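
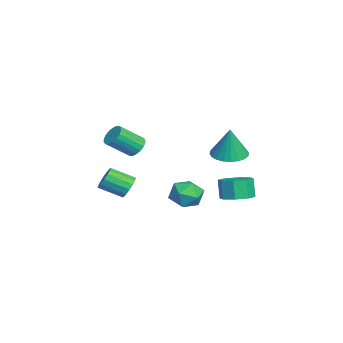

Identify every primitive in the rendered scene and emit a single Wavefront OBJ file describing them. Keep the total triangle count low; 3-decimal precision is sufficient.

v 1.72 -2.001 2.55
v 2.388 -1.761 2.558
v 2.828 -3.019 3.598
v 2.16 -3.259 3.59
v 2.255 -1.607 2.8
v 2.695 -2.865 3.84
v 2.017 -1.532 2.992
v 2.456 -2.789 4.032
v 1.719 -1.549 3.097
v 2.159 -2.807 4.137
v 1.422 -1.656 3.094
v 1.862 -2.913 4.134
v 1.183 -1.831 2.983
v 1.623 -3.089 4.023
v 1.052 -2.04 2.786
v 1.491 -3.298 3.826
v 1.052 -2.241 2.542
v 1.492 -3.499 3.582
v 1.185 -2.395 2.3
v 1.625 -3.653 3.34
v 1.424 -2.471 2.108
v 1.863 -3.728 3.148
v 1.721 -2.453 2.003
v 2.161 -3.711 3.043
v 2.018 -2.347 2.006
v 2.458 -3.604 3.046
v 2.257 -2.171 2.117
v 2.697 -3.429 3.157
v 2.389 -1.962 2.314
v 2.828 -3.22 3.354
v -3.81 3.476 -3.561
v -3.039 4.084 -3.284
v -3.419 3.972 -1.982
v -4.19 3.364 -2.259
v -3.693 4.482 -3.44
v -4.072 4.37 -2.139
v -4.414 4.29 -3.667
v -4.794 4.179 -2.366
v -4.782 3.622 -3.832
v -5.162 3.51 -2.531
v -4.581 2.868 -3.838
v -4.961 2.756 -2.536
v -3.928 2.47 -3.681
v -4.307 2.358 -2.38
v -3.206 2.661 -3.454
v -3.586 2.55 -2.153
v -2.838 3.33 -3.289
v -3.218 3.218 -1.988
v 1.13 2.917 1.876
v 2.11 2.595 1.675
v 1.53 2.943 3.784
v 2.154 3.002 1.66
v 2.043 3.396 1.678
v 1.793 3.717 1.726
v 1.442 3.916 1.796
v 1.044 3.963 1.879
v 0.658 3.851 1.961
v 0.345 3.596 2.031
v 0.151 3.238 2.076
v 0.106 2.831 2.091
v 0.217 2.437 2.073
v 0.468 2.116 2.026
v 0.819 1.917 1.955
v 1.217 1.87 1.872
v 1.602 1.983 1.79
v 1.916 2.237 1.721
v 2.331 1.023 -0.702
v 3.273 1.291 -1.056
v 3.047 0.009 0.436
v 3.989 0.277 0.082
v 3.407 0.973 0.592
v 2.965 1.6 -0.111
v 3.355 -0.3 -0.509
v 2.913 0.327 -1.212
v 3.906 0.473 -0.937
v 3.938 1.26 -0.256
v 2.382 0.04 -0.364
v 2.414 0.827 0.317
v -2.796 -2.619 -2.383
v -2.556 -2.277 -1.7
v -2.624 -3.679 -0.975
v -2.864 -4.021 -1.657
v -2.969 -2.253 -1.693
v -3.038 -3.655 -0.967
v -3.336 -2.327 -1.87
v -3.405 -3.729 -1.145
v -3.558 -2.479 -2.185
v -3.627 -3.881 -1.459
v -3.576 -2.669 -2.553
v -3.644 -4.071 -1.827
v -3.385 -2.845 -2.875
v -3.453 -4.247 -2.149
v -3.036 -2.961 -3.065
v -3.104 -4.363 -2.34
v -2.622 -2.985 -3.073
v -2.691 -4.387 -2.347
v -2.255 -2.911 -2.895
v -2.324 -4.313 -2.17
v -2.033 -2.759 -2.581
v -2.102 -4.161 -1.855
v -2.016 -2.569 -2.213
v -2.084 -3.971 -1.487
v -2.207 -2.393 -1.891
v -2.275 -3.795 -1.165
f 2 1 5
f 2 5 3
f 3 5 6
f 3 6 4
f 5 1 7
f 5 7 6
f 6 7 8
f 6 8 4
f 7 1 9
f 7 9 8
f 8 9 10
f 8 10 4
f 9 1 11
f 9 11 10
f 10 11 12
f 10 12 4
f 11 1 13
f 11 13 12
f 12 13 14
f 12 14 4
f 13 1 15
f 13 15 14
f 14 15 16
f 14 16 4
f 15 1 17
f 15 17 16
f 16 17 18
f 16 18 4
f 17 1 19
f 17 19 18
f 18 19 20
f 18 20 4
f 19 1 21
f 19 21 20
f 20 21 22
f 20 22 4
f 21 1 23
f 21 23 22
f 22 23 24
f 22 24 4
f 23 1 25
f 23 25 24
f 24 25 26
f 24 26 4
f 25 1 27
f 25 27 26
f 26 27 28
f 26 28 4
f 27 1 29
f 27 29 28
f 28 29 30
f 28 30 4
f 29 1 2
f 29 2 30
f 30 2 3
f 30 3 4
f 32 31 35
f 32 35 33
f 33 35 36
f 33 36 34
f 35 31 37
f 35 37 36
f 36 37 38
f 36 38 34
f 37 31 39
f 37 39 38
f 38 39 40
f 38 40 34
f 39 31 41
f 39 41 40
f 40 41 42
f 40 42 34
f 41 31 43
f 41 43 42
f 42 43 44
f 42 44 34
f 43 31 45
f 43 45 44
f 44 45 46
f 44 46 34
f 45 31 47
f 45 47 46
f 46 47 48
f 46 48 34
f 47 31 32
f 47 32 48
f 48 32 33
f 48 33 34
f 50 49 52
f 50 52 51
f 52 49 53
f 52 53 51
f 53 49 54
f 53 54 51
f 54 49 55
f 54 55 51
f 55 49 56
f 55 56 51
f 56 49 57
f 56 57 51
f 57 49 58
f 57 58 51
f 58 49 59
f 58 59 51
f 59 49 60
f 59 60 51
f 60 49 61
f 60 61 51
f 61 49 62
f 61 62 51
f 62 49 63
f 62 63 51
f 63 49 64
f 63 64 51
f 64 49 65
f 64 65 51
f 65 49 66
f 65 66 51
f 66 49 50
f 66 50 51
f 67 78 72
f 67 72 68
f 67 68 74
f 67 74 77
f 67 77 78
f 68 72 76
f 72 78 71
f 78 77 69
f 77 74 73
f 74 68 75
f 70 76 71
f 70 71 69
f 70 69 73
f 70 73 75
f 70 75 76
f 71 76 72
f 69 71 78
f 73 69 77
f 75 73 74
f 76 75 68
f 80 79 83
f 80 83 81
f 81 83 84
f 81 84 82
f 83 79 85
f 83 85 84
f 84 85 86
f 84 86 82
f 85 79 87
f 85 87 86
f 86 87 88
f 86 88 82
f 87 79 89
f 87 89 88
f 88 89 90
f 88 90 82
f 89 79 91
f 89 91 90
f 90 91 92
f 90 92 82
f 91 79 93
f 91 93 92
f 92 93 94
f 92 94 82
f 93 79 95
f 93 95 94
f 94 95 96
f 94 96 82
f 95 79 97
f 95 97 96
f 96 97 98
f 96 98 82
f 97 79 99
f 97 99 98
f 98 99 100
f 98 100 82
f 99 79 101
f 99 101 100
f 100 101 102
f 100 102 82
f 101 79 103
f 101 103 102
f 102 103 104
f 102 104 82
f 103 79 80
f 103 80 104
f 104 80 81
f 104 81 82



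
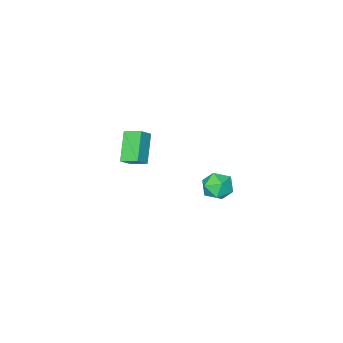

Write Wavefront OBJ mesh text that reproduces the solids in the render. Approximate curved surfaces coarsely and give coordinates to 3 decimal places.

v -3.664 -4.265 -0.414
v -2.968 -4.196 0.184
v -4.07 -3.333 -0.05
v -3.374 -3.263 0.548
v -2.646 -3.317 -1.708
v -1.95 -3.247 -1.11
v -3.052 -2.384 -1.344
v -2.356 -2.315 -0.746
v -3.081 4.174 0.529
v -2.585 3.926 1.244
v -2.995 2.814 -0.004
v -2.499 2.566 0.711
v -3.374 2.77 0.816
v -3.427 3.61 1.145
v -2.153 3.13 0.095
v -2.206 3.97 0.424
v -2.012 3.28 0.975
v -2.766 3.058 1.421
v -2.814 3.682 -0.181
v -3.568 3.46 0.265
f 2 4 1
f 5 2 1
f 1 4 3
f 3 5 1
f 2 8 4
f 6 2 5
f 6 8 2
f 4 8 3
f 7 5 3
f 3 8 7
f 7 6 5
f 8 6 7
f 9 20 14
f 9 14 10
f 9 10 16
f 9 16 19
f 9 19 20
f 10 14 18
f 14 20 13
f 20 19 11
f 19 16 15
f 16 10 17
f 12 18 13
f 12 13 11
f 12 11 15
f 12 15 17
f 12 17 18
f 13 18 14
f 11 13 20
f 15 11 19
f 17 15 16
f 18 17 10



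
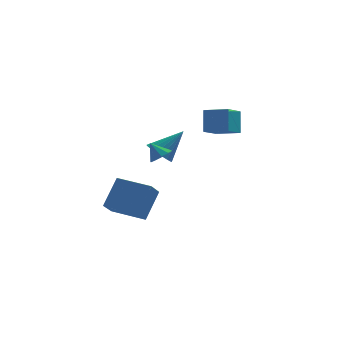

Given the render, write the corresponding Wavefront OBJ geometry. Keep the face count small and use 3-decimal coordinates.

v -0.059 -0.405 -0.182
v 0.491 -1.064 -0.513
v 1.339 0.025 1.282
v 0.609 -0.733 -0.723
v 0.595 -0.337 -0.826
v 0.451 0.045 -0.802
v 0.207 0.339 -0.654
v -0.091 0.485 -0.413
v -0.382 0.455 -0.127
v -0.609 0.254 0.149
v -0.727 -0.077 0.359
v -0.713 -0.473 0.461
v -0.569 -0.855 0.437
v -0.325 -1.149 0.29
v -0.027 -1.295 0.049
v 0.264 -1.265 -0.238
v -0.271 -3.886 1.247
v 0.301 -3.971 1.675
v -0.849 -3.514 2.093
v 0.317 -3.56 1.505
v 0.107 -3.274 1.236
v -0.246 -3.221 0.972
v -0.61 -3.423 0.812
v -0.844 -3.801 0.819
v -0.859 -4.212 0.989
v -0.65 -4.498 1.258
v -0.296 -4.551 1.522
v 0.067 -4.349 1.682
v -0.862 -0.763 -5.221
v -1.38 -1.751 -4.249
v -2.704 0.388 -5.034
v -3.222 -0.601 -4.062
v 0.002 0.361 -3.618
v -0.516 -0.628 -2.646
v -1.84 1.511 -3.431
v -2.358 0.523 -2.459
v 2.809 2.879 -0.11
v 2.903 3.679 1.273
v 3.685 4.053 -0.848
v 3.779 4.852 0.535
v 4.141 2.108 0.245
v 4.235 2.907 1.628
v 5.017 3.281 -0.493
v 5.111 4.081 0.89
f 2 1 4
f 2 4 3
f 4 1 5
f 4 5 3
f 5 1 6
f 5 6 3
f 6 1 7
f 6 7 3
f 7 1 8
f 7 8 3
f 8 1 9
f 8 9 3
f 9 1 10
f 9 10 3
f 10 1 11
f 10 11 3
f 11 1 12
f 11 12 3
f 12 1 13
f 12 13 3
f 13 1 14
f 13 14 3
f 14 1 15
f 14 15 3
f 15 1 16
f 15 16 3
f 16 1 2
f 16 2 3
f 18 17 20
f 18 20 19
f 20 17 21
f 20 21 19
f 21 17 22
f 21 22 19
f 22 17 23
f 22 23 19
f 23 17 24
f 23 24 19
f 24 17 25
f 24 25 19
f 25 17 26
f 25 26 19
f 26 17 27
f 26 27 19
f 27 17 28
f 27 28 19
f 28 17 18
f 28 18 19
f 30 32 29
f 33 30 29
f 29 32 31
f 31 33 29
f 30 36 32
f 34 30 33
f 34 36 30
f 32 36 31
f 35 33 31
f 31 36 35
f 35 34 33
f 36 34 35
f 38 40 37
f 41 38 37
f 37 40 39
f 39 41 37
f 38 44 40
f 42 38 41
f 42 44 38
f 40 44 39
f 43 41 39
f 39 44 43
f 43 42 41
f 44 42 43



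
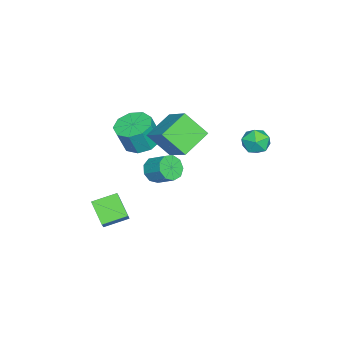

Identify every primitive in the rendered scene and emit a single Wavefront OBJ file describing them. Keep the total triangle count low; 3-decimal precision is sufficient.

v -4.013 4.139 -0.238
v -3.131 4.123 -0.19
v -4.069 2.837 0.35
v -3.187 2.821 0.398
v -3.647 3.373 0.912
v -3.613 4.177 0.548
v -3.587 2.783 -0.388
v -3.553 3.587 -0.752
v -2.868 3.285 -0.283
v -2.905 3.65 0.52
v -4.295 3.31 -0.36
v -4.332 3.675 0.443
v 2.068 -3.382 -2.175
v 2.614 -3.27 -1.52
v 1.37 -2.257 -1.784
v 1.917 -2.145 -1.13
v 2.943 -2.535 -3.05
v 3.49 -2.423 -2.396
v 2.246 -1.41 -2.66
v 2.792 -1.298 -2.005
v -4.167 -2.107 -3.859
v -3.827 -2.638 -3.32
v -3.413 -1.625 -2.582
v -3.753 -1.093 -3.121
v -3.45 -2.501 -3.721
v -3.035 -1.487 -2.983
v -3.408 -2.179 -4.187
v -2.994 -1.165 -3.449
v -3.722 -1.823 -4.499
v -3.307 -0.81 -3.761
v -4.244 -1.6 -4.512
v -3.829 -0.587 -3.774
v -4.73 -1.614 -4.219
v -4.315 -0.601 -3.481
v -4.953 -1.859 -3.758
v -4.538 -0.846 -3.02
v -4.808 -2.219 -3.344
v -4.394 -1.206 -2.606
v -4.364 -2.527 -3.171
v -3.949 -1.514 -2.433
v -0.738 -0.234 0.265
v -0.722 -1.444 1.516
v -2.198 0.501 0.995
v -2.182 -0.708 2.246
v 0.402 0.928 1.374
v 0.418 -0.281 2.625
v -1.058 1.664 2.104
v -1.042 0.454 3.355
v -3.532 -2.634 -1.122
v -2.778 -1.875 -1.148
v -2.374 -2.228 0.317
v -3.128 -2.986 0.342
v -3.408 -1.593 -0.906
v -3.004 -1.946 0.559
v -4.097 -1.798 -0.766
v -3.693 -2.15 0.699
v -4.521 -2.394 -0.792
v -4.117 -2.746 0.673
v -4.483 -3.102 -0.973
v -4.078 -3.454 0.492
v -3.999 -3.591 -1.224
v -3.595 -3.943 0.241
v -3.297 -3.632 -1.427
v -2.893 -3.985 0.038
v -2.705 -3.206 -1.488
v -2.301 -3.559 -0.023
v -2.5 -2.513 -1.378
v -2.096 -2.865 0.087
f 1 12 6
f 1 6 2
f 1 2 8
f 1 8 11
f 1 11 12
f 2 6 10
f 6 12 5
f 12 11 3
f 11 8 7
f 8 2 9
f 4 10 5
f 4 5 3
f 4 3 7
f 4 7 9
f 4 9 10
f 5 10 6
f 3 5 12
f 7 3 11
f 9 7 8
f 10 9 2
f 14 16 13
f 17 14 13
f 13 16 15
f 15 17 13
f 14 20 16
f 18 14 17
f 18 20 14
f 16 20 15
f 19 17 15
f 15 20 19
f 19 18 17
f 20 18 19
f 22 21 25
f 22 25 23
f 23 25 26
f 23 26 24
f 25 21 27
f 25 27 26
f 26 27 28
f 26 28 24
f 27 21 29
f 27 29 28
f 28 29 30
f 28 30 24
f 29 21 31
f 29 31 30
f 30 31 32
f 30 32 24
f 31 21 33
f 31 33 32
f 32 33 34
f 32 34 24
f 33 21 35
f 33 35 34
f 34 35 36
f 34 36 24
f 35 21 37
f 35 37 36
f 36 37 38
f 36 38 24
f 37 21 39
f 37 39 38
f 38 39 40
f 38 40 24
f 39 21 22
f 39 22 40
f 40 22 23
f 40 23 24
f 42 44 41
f 45 42 41
f 41 44 43
f 43 45 41
f 42 48 44
f 46 42 45
f 46 48 42
f 44 48 43
f 47 45 43
f 43 48 47
f 47 46 45
f 48 46 47
f 50 49 53
f 50 53 51
f 51 53 54
f 51 54 52
f 53 49 55
f 53 55 54
f 54 55 56
f 54 56 52
f 55 49 57
f 55 57 56
f 56 57 58
f 56 58 52
f 57 49 59
f 57 59 58
f 58 59 60
f 58 60 52
f 59 49 61
f 59 61 60
f 60 61 62
f 60 62 52
f 61 49 63
f 61 63 62
f 62 63 64
f 62 64 52
f 63 49 65
f 63 65 64
f 64 65 66
f 64 66 52
f 65 49 67
f 65 67 66
f 66 67 68
f 66 68 52
f 67 49 50
f 67 50 68
f 68 50 51
f 68 51 52



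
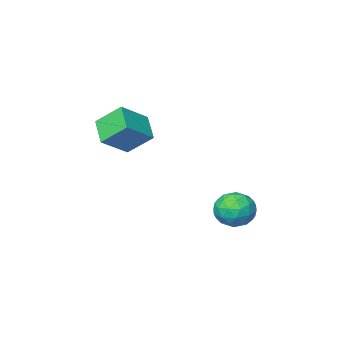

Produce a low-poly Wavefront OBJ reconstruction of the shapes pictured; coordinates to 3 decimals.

v 1.632 -3.338 1.035
v 1.262 -4.466 1.776
v 0.892 -2.46 2
v 0.522 -3.589 2.742
v 2.958 -3.191 1.918
v 2.588 -4.32 2.66
v 2.218 -2.314 2.884
v 1.848 -3.442 3.625
v -2.962 -0.799 -1.875
v -2.06 -0.417 -2.01
v -2.56 -2.063 -2.77
v -1.658 -1.681 -2.905
v -1.927 -2.011 -2.013
v -2.175 -1.23 -1.46
v -2.445 -1.25 -3.32
v -2.693 -0.469 -2.767
v -1.741 -0.696 -2.903
v -1.421 -1.166 -2.095
v -3.199 -1.314 -2.685
v -2.879 -1.784 -1.877
v -2.546 -0.497 -1.864
v -2.074 -1.983 -2.916
v -2.232 -2.177 -2.391
v -1.702 -1.952 -2.471
v -2.614 -0.975 -1.541
v -2.084 -0.751 -1.62
v -2.005 -1.687 -1.621
v -2.536 -1.729 -3.16
v -2.006 -1.505 -3.239
v -2.918 -0.528 -2.309
v -2.388 -0.303 -2.389
v -2.615 -0.793 -3.159
v -1.829 -0.436 -2.468
v -1.593 -1.179 -2.994
v -2.055 -0.926 -3.238
v -2.201 -0.467 -2.913
v -1.64 -0.713 -1.993
v -1.404 -1.455 -2.519
v -1.562 -1.65 -1.995
v -1.708 -1.191 -1.67
v -1.453 -0.877 -2.518
v -3.216 -1.025 -2.261
v -2.98 -1.767 -2.787
v -2.912 -1.289 -3.11
v -3.058 -0.83 -2.785
v -3.027 -1.301 -1.786
v -2.791 -2.044 -2.312
v -2.419 -2.013 -1.867
v -2.565 -1.554 -1.542
v -3.167 -1.603 -2.262
f 2 4 1
f 5 2 1
f 1 4 3
f 3 5 1
f 2 8 4
f 6 2 5
f 6 8 2
f 4 8 3
f 7 5 3
f 3 8 7
f 7 6 5
f 8 6 7
f 9 46 25
f 46 20 49
f 25 49 14
f 46 49 25
f 9 25 21
f 25 14 26
f 21 26 10
f 25 26 21
f 9 21 30
f 21 10 31
f 30 31 16
f 21 31 30
f 9 30 42
f 30 16 45
f 42 45 19
f 30 45 42
f 9 42 46
f 42 19 50
f 46 50 20
f 42 50 46
f 10 26 37
f 26 14 40
f 37 40 18
f 26 40 37
f 14 49 27
f 49 20 48
f 27 48 13
f 49 48 27
f 20 50 47
f 50 19 43
f 47 43 11
f 50 43 47
f 19 45 44
f 45 16 32
f 44 32 15
f 45 32 44
f 16 31 36
f 31 10 33
f 36 33 17
f 31 33 36
f 12 38 24
f 38 18 39
f 24 39 13
f 38 39 24
f 12 24 22
f 24 13 23
f 22 23 11
f 24 23 22
f 12 22 29
f 22 11 28
f 29 28 15
f 22 28 29
f 12 29 34
f 29 15 35
f 34 35 17
f 29 35 34
f 12 34 38
f 34 17 41
f 38 41 18
f 34 41 38
f 13 39 27
f 39 18 40
f 27 40 14
f 39 40 27
f 11 23 47
f 23 13 48
f 47 48 20
f 23 48 47
f 15 28 44
f 28 11 43
f 44 43 19
f 28 43 44
f 17 35 36
f 35 15 32
f 36 32 16
f 35 32 36
f 18 41 37
f 41 17 33
f 37 33 10
f 41 33 37



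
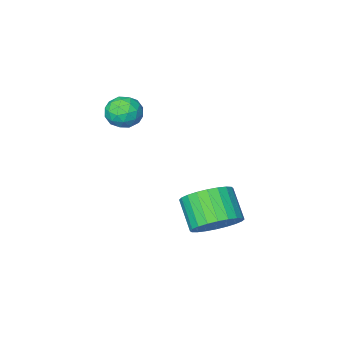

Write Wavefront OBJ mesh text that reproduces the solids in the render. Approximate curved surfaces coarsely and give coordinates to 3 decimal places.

v 0.08 3.574 -2.381
v 0.529 2.845 -3.072
v 0.328 1.697 -1.99
v -0.12 2.426 -1.299
v 0.875 2.983 -2.86
v 0.674 1.835 -1.778
v 1.101 3.212 -2.575
v 0.9 2.064 -1.494
v 1.171 3.496 -2.261
v 0.97 2.348 -1.18
v 1.075 3.791 -1.965
v 0.874 2.644 -0.884
v 0.828 4.054 -1.732
v 0.627 2.906 -0.651
v 0.467 4.243 -1.598
v 0.266 3.096 -0.517
v 0.047 4.331 -1.584
v -0.154 3.183 -0.502
v -0.368 4.303 -1.69
v -0.569 3.155 -0.608
v -0.714 4.165 -1.902
v -0.915 3.017 -0.82
v -0.94 3.936 -2.186
v -1.141 2.788 -1.105
v -1.01 3.652 -2.5
v -1.211 2.504 -1.419
v -0.914 3.356 -2.796
v -1.115 2.209 -1.715
v -0.667 3.094 -3.029
v -0.868 1.946 -1.948
v -0.306 2.904 -3.163
v -0.507 1.757 -2.082
v 0.114 2.817 -3.178
v -0.087 1.669 -2.096
v 2.062 0.309 2.2
v 2.548 0.123 2.848
v 1.392 -0.843 2.372
v 1.878 -1.029 3.02
v 1.333 -0.405 3.075
v 1.747 0.308 2.968
v 2.193 -1.028 2.252
v 2.607 -0.315 2.145
v 2.629 -0.703 2.88
v 2.097 -0.317 3.389
v 1.843 -0.403 1.831
v 1.311 -0.017 2.34
v 2.364 0.317 2.509
v 1.576 -1.037 2.711
v 1.256 -0.67 2.743
v 1.541 -0.779 3.124
v 1.893 0.426 2.58
v 2.178 0.317 2.961
v 1.464 0.006 3.094
v 1.762 -1.037 2.259
v 2.047 -1.146 2.64
v 2.399 0.059 2.096
v 2.684 -0.05 2.477
v 2.476 -0.726 2.126
v 2.697 -0.277 2.909
v 2.303 -0.955 3.01
v 2.488 -0.954 2.558
v 2.732 -0.535 2.496
v 2.384 -0.051 3.208
v 1.99 -0.728 3.309
v 1.67 -0.361 3.341
v 1.913 0.057 3.278
v 2.432 -0.536 3.226
v 1.95 0.008 1.911
v 1.556 -0.669 2.012
v 2.027 -0.777 1.942
v 2.27 -0.359 1.879
v 1.637 0.235 2.21
v 1.243 -0.443 2.311
v 1.208 -0.185 2.724
v 1.452 0.234 2.662
v 1.508 -0.184 1.994
f 2 1 5
f 2 5 3
f 3 5 6
f 3 6 4
f 5 1 7
f 5 7 6
f 6 7 8
f 6 8 4
f 7 1 9
f 7 9 8
f 8 9 10
f 8 10 4
f 9 1 11
f 9 11 10
f 10 11 12
f 10 12 4
f 11 1 13
f 11 13 12
f 12 13 14
f 12 14 4
f 13 1 15
f 13 15 14
f 14 15 16
f 14 16 4
f 15 1 17
f 15 17 16
f 16 17 18
f 16 18 4
f 17 1 19
f 17 19 18
f 18 19 20
f 18 20 4
f 19 1 21
f 19 21 20
f 20 21 22
f 20 22 4
f 21 1 23
f 21 23 22
f 22 23 24
f 22 24 4
f 23 1 25
f 23 25 24
f 24 25 26
f 24 26 4
f 25 1 27
f 25 27 26
f 26 27 28
f 26 28 4
f 27 1 29
f 27 29 28
f 28 29 30
f 28 30 4
f 29 1 31
f 29 31 30
f 30 31 32
f 30 32 4
f 31 1 33
f 31 33 32
f 32 33 34
f 32 34 4
f 33 1 2
f 33 2 34
f 34 2 3
f 34 3 4
f 35 72 51
f 72 46 75
f 51 75 40
f 72 75 51
f 35 51 47
f 51 40 52
f 47 52 36
f 51 52 47
f 35 47 56
f 47 36 57
f 56 57 42
f 47 57 56
f 35 56 68
f 56 42 71
f 68 71 45
f 56 71 68
f 35 68 72
f 68 45 76
f 72 76 46
f 68 76 72
f 36 52 63
f 52 40 66
f 63 66 44
f 52 66 63
f 40 75 53
f 75 46 74
f 53 74 39
f 75 74 53
f 46 76 73
f 76 45 69
f 73 69 37
f 76 69 73
f 45 71 70
f 71 42 58
f 70 58 41
f 71 58 70
f 42 57 62
f 57 36 59
f 62 59 43
f 57 59 62
f 38 64 50
f 64 44 65
f 50 65 39
f 64 65 50
f 38 50 48
f 50 39 49
f 48 49 37
f 50 49 48
f 38 48 55
f 48 37 54
f 55 54 41
f 48 54 55
f 38 55 60
f 55 41 61
f 60 61 43
f 55 61 60
f 38 60 64
f 60 43 67
f 64 67 44
f 60 67 64
f 39 65 53
f 65 44 66
f 53 66 40
f 65 66 53
f 37 49 73
f 49 39 74
f 73 74 46
f 49 74 73
f 41 54 70
f 54 37 69
f 70 69 45
f 54 69 70
f 43 61 62
f 61 41 58
f 62 58 42
f 61 58 62
f 44 67 63
f 67 43 59
f 63 59 36
f 67 59 63



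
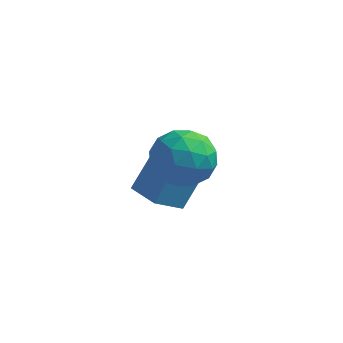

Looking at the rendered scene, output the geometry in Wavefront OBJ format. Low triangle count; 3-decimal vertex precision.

v -3.037 0.379 3.142
v -2.426 1.136 3.825
v -1.834 -1.036 3.635
v -1.223 -0.279 4.318
v -2.322 -0.606 4.63
v -3.066 0.269 4.325
v -1.194 -0.169 3.135
v -1.938 0.706 2.83
v -1.288 0.798 3.821
v -1.985 0.527 4.744
v -2.275 -0.427 2.716
v -2.972 -0.698 3.639
v -2.837 0.882 3.44
v -1.423 -0.782 4.02
v -2.069 -0.974 4.203
v -1.71 -0.529 4.604
v -3.213 0.372 3.734
v -2.854 0.817 4.135
v -2.793 -0.207 4.608
v -1.406 -0.717 3.325
v -1.047 -0.272 3.726
v -2.55 0.629 2.856
v -2.191 1.074 3.257
v -1.467 0.307 2.852
v -1.809 1.128 3.839
v -1.102 0.296 4.129
v -1.085 0.361 3.434
v -1.522 0.875 3.254
v -2.219 0.969 4.382
v -1.511 0.137 4.672
v -2.157 -0.055 4.855
v -2.594 0.459 4.675
v -1.549 0.77 4.379
v -2.749 -0.037 2.788
v -2.041 -0.869 3.078
v -1.666 -0.359 2.785
v -2.103 0.155 2.605
v -3.158 -0.196 3.331
v -2.451 -1.028 3.621
v -2.738 -0.775 4.206
v -3.175 -0.261 4.026
v -2.711 -0.67 3.081
v -3.45 1.017 0.265
v -2.871 2.072 1.862
v -4.542 1.769 0.164
v -3.963 2.824 1.761
v -2.737 1.936 -0.601
v -2.158 2.991 0.996
v -3.829 2.688 -0.702
v -3.25 3.743 0.895
f 1 38 17
f 38 12 41
f 17 41 6
f 38 41 17
f 1 17 13
f 17 6 18
f 13 18 2
f 17 18 13
f 1 13 22
f 13 2 23
f 22 23 8
f 13 23 22
f 1 22 34
f 22 8 37
f 34 37 11
f 22 37 34
f 1 34 38
f 34 11 42
f 38 42 12
f 34 42 38
f 2 18 29
f 18 6 32
f 29 32 10
f 18 32 29
f 6 41 19
f 41 12 40
f 19 40 5
f 41 40 19
f 12 42 39
f 42 11 35
f 39 35 3
f 42 35 39
f 11 37 36
f 37 8 24
f 36 24 7
f 37 24 36
f 8 23 28
f 23 2 25
f 28 25 9
f 23 25 28
f 4 30 16
f 30 10 31
f 16 31 5
f 30 31 16
f 4 16 14
f 16 5 15
f 14 15 3
f 16 15 14
f 4 14 21
f 14 3 20
f 21 20 7
f 14 20 21
f 4 21 26
f 21 7 27
f 26 27 9
f 21 27 26
f 4 26 30
f 26 9 33
f 30 33 10
f 26 33 30
f 5 31 19
f 31 10 32
f 19 32 6
f 31 32 19
f 3 15 39
f 15 5 40
f 39 40 12
f 15 40 39
f 7 20 36
f 20 3 35
f 36 35 11
f 20 35 36
f 9 27 28
f 27 7 24
f 28 24 8
f 27 24 28
f 10 33 29
f 33 9 25
f 29 25 2
f 33 25 29
f 44 46 43
f 47 44 43
f 43 46 45
f 45 47 43
f 44 50 46
f 48 44 47
f 48 50 44
f 46 50 45
f 49 47 45
f 45 50 49
f 49 48 47
f 50 48 49



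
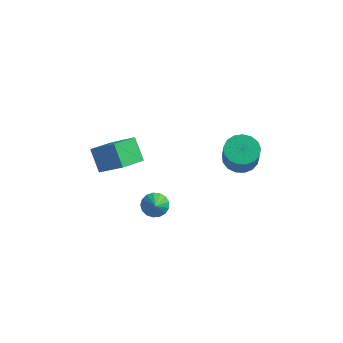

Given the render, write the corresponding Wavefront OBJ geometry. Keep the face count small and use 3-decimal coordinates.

v -1.123 -0.144 -1.705
v -0.465 0.313 -1.586
v -0.737 -0.896 -0.955
v -0.718 0.445 -1.323
v -1.064 0.441 -1.148
v -1.424 0.304 -1.101
v -1.714 0.064 -1.192
v -1.869 -0.224 -1.401
v -1.854 -0.493 -1.679
v -1.67 -0.683 -1.963
v -1.362 -0.749 -2.188
v -0.998 -0.676 -2.303
v -0.664 -0.482 -2.28
v -0.434 -0.21 -2.126
v -0.362 0.076 -1.875
v 2.776 2.764 1.602
v 3.679 3.259 1.613
v 4.048 2.55 3.17
v 3.144 2.056 3.158
v 3.369 3.575 1.83
v 3.738 2.866 3.387
v 2.923 3.705 1.995
v 3.292 2.996 3.552
v 2.443 3.62 2.07
v 2.812 2.911 3.627
v 2.04 3.338 2.037
v 2.408 2.629 3.594
v 1.805 2.926 1.905
v 2.173 2.217 3.462
v 1.792 2.476 1.703
v 2.161 1.767 3.26
v 2.005 2.092 1.478
v 2.374 1.384 3.035
v 2.394 1.863 1.281
v 2.763 1.154 2.838
v 2.871 1.84 1.158
v 3.24 1.131 2.715
v 3.326 2.029 1.136
v 3.695 1.32 2.693
v 3.655 2.386 1.221
v 4.023 1.677 2.778
v 3.782 2.83 1.393
v 4.151 2.121 2.95
v -4.338 -0.555 0.4
v -5.195 0.145 1.555
v -3.759 0.899 -0.053
v -4.616 1.6 1.103
v -2.744 -0.78 1.717
v -3.601 -0.079 2.873
v -2.165 0.675 1.265
v -3.022 1.375 2.42
f 2 1 4
f 2 4 3
f 4 1 5
f 4 5 3
f 5 1 6
f 5 6 3
f 6 1 7
f 6 7 3
f 7 1 8
f 7 8 3
f 8 1 9
f 8 9 3
f 9 1 10
f 9 10 3
f 10 1 11
f 10 11 3
f 11 1 12
f 11 12 3
f 12 1 13
f 12 13 3
f 13 1 14
f 13 14 3
f 14 1 15
f 14 15 3
f 15 1 2
f 15 2 3
f 17 16 20
f 17 20 18
f 18 20 21
f 18 21 19
f 20 16 22
f 20 22 21
f 21 22 23
f 21 23 19
f 22 16 24
f 22 24 23
f 23 24 25
f 23 25 19
f 24 16 26
f 24 26 25
f 25 26 27
f 25 27 19
f 26 16 28
f 26 28 27
f 27 28 29
f 27 29 19
f 28 16 30
f 28 30 29
f 29 30 31
f 29 31 19
f 30 16 32
f 30 32 31
f 31 32 33
f 31 33 19
f 32 16 34
f 32 34 33
f 33 34 35
f 33 35 19
f 34 16 36
f 34 36 35
f 35 36 37
f 35 37 19
f 36 16 38
f 36 38 37
f 37 38 39
f 37 39 19
f 38 16 40
f 38 40 39
f 39 40 41
f 39 41 19
f 40 16 42
f 40 42 41
f 41 42 43
f 41 43 19
f 42 16 17
f 42 17 43
f 43 17 18
f 43 18 19
f 45 47 44
f 48 45 44
f 44 47 46
f 46 48 44
f 45 51 47
f 49 45 48
f 49 51 45
f 47 51 46
f 50 48 46
f 46 51 50
f 50 49 48
f 51 49 50



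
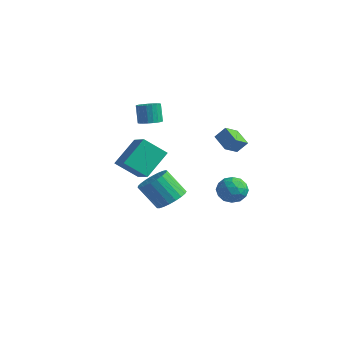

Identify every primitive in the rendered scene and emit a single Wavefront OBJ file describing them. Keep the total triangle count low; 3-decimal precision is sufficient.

v 0.014 4.111 -2.565
v 0.543 4.293 -1.725
v 1.337 3.447 -3.255
v 1.866 3.629 -2.415
v 1.134 2.933 -2.41
v 0.317 3.344 -1.984
v 1.563 4.396 -2.996
v 0.746 4.807 -2.57
v 1.501 4.469 -1.992
v 1.236 3.565 -1.629
v 0.644 4.175 -3.351
v 0.379 3.271 -2.988
v 0.162 4.26 -2.084
v 1.718 3.48 -2.896
v 1.287 3.071 -2.893
v 1.599 3.178 -2.399
v 0.029 3.703 -2.236
v 0.341 3.809 -1.743
v 0.688 3.01 -2.146
v 1.539 3.931 -3.237
v 1.851 4.037 -2.744
v 0.281 4.562 -2.581
v 0.593 4.669 -2.087
v 1.192 4.73 -2.834
v 1.037 4.47 -1.747
v 1.814 4.08 -2.153
v 1.636 4.531 -2.495
v 1.155 4.773 -2.244
v 0.881 3.939 -1.534
v 1.658 3.549 -1.94
v 1.228 3.14 -1.937
v 0.748 3.381 -1.686
v 1.444 4.043 -1.691
v 0.222 4.191 -3.04
v 0.999 3.801 -3.446
v 1.132 4.359 -3.294
v 0.652 4.6 -3.043
v 0.066 3.66 -2.827
v 0.843 3.27 -3.233
v 0.725 2.967 -2.736
v 0.244 3.209 -2.485
v 0.436 3.697 -3.289
v -1.449 -2.414 0.942
v -1.499 -0.828 2.318
v -2.927 -1.826 0.211
v -2.977 -0.241 1.588
v -0.523 -1.439 -0.148
v -0.573 0.146 1.229
v -2.001 -0.852 -0.878
v -2.051 0.734 0.498
v 3.371 1.788 2.145
v 3.413 0.792 2.699
v 2.288 2.036 2.673
v 2.33 1.04 3.226
v 3.81 2.2 2.854
v 3.852 1.204 3.407
v 2.727 2.448 3.381
v 2.769 1.452 3.935
v -2.703 0.756 2.809
v -2.084 0.447 3.042
v -2.458 0.635 4.284
v -3.077 0.944 4.051
v -2.005 0.739 3.022
v -2.379 0.927 4.263
v -2.047 1.035 2.965
v -2.42 1.223 4.206
v -2.202 1.282 2.881
v -2.575 1.47 4.122
v -2.443 1.438 2.784
v -2.817 1.626 4.026
v -2.73 1.476 2.692
v -3.104 1.664 3.934
v -3.012 1.39 2.62
v -3.386 1.578 3.862
v -3.241 1.194 2.581
v -3.614 1.382 3.823
v -3.376 0.922 2.581
v -3.75 1.11 3.823
v -3.396 0.622 2.621
v -3.769 0.81 3.863
v -3.295 0.345 2.693
v -3.669 0.533 3.935
v -3.092 0.139 2.786
v -3.466 0.327 4.027
v -2.822 0.039 2.882
v -3.196 0.227 4.123
v -2.531 0.064 2.966
v -2.905 0.252 4.207
v -2.27 0.208 3.023
v -2.644 0.396 4.264
v 3.421 -3.241 0.129
v 4.225 -3.679 0.507
v 3.262 -4.217 1.929
v 2.459 -3.779 1.551
v 4.25 -3.3 0.667
v 3.287 -3.838 2.09
v 4.132 -2.912 0.734
v 3.169 -3.45 2.157
v 3.891 -2.58 0.697
v 2.928 -3.118 2.119
v 3.569 -2.363 0.561
v 2.606 -2.901 1.983
v 3.222 -2.297 0.35
v 2.259 -2.835 1.773
v 2.908 -2.395 0.102
v 1.946 -2.933 1.524
v 2.684 -2.639 -0.143
v 1.721 -3.177 1.28
v 2.587 -2.987 -0.34
v 1.624 -3.525 1.083
v 2.635 -3.379 -0.456
v 1.672 -3.917 0.966
v 2.818 -3.747 -0.471
v 1.855 -4.285 0.951
v 3.106 -4.028 -0.382
v 2.143 -4.566 1.04
v 3.448 -4.173 -0.205
v 2.485 -4.71 1.217
v 3.786 -4.156 0.029
v 2.823 -4.694 1.452
v 4.061 -3.982 0.281
v 3.098 -4.519 1.704
f 1 38 17
f 38 12 41
f 17 41 6
f 38 41 17
f 1 17 13
f 17 6 18
f 13 18 2
f 17 18 13
f 1 13 22
f 13 2 23
f 22 23 8
f 13 23 22
f 1 22 34
f 22 8 37
f 34 37 11
f 22 37 34
f 1 34 38
f 34 11 42
f 38 42 12
f 34 42 38
f 2 18 29
f 18 6 32
f 29 32 10
f 18 32 29
f 6 41 19
f 41 12 40
f 19 40 5
f 41 40 19
f 12 42 39
f 42 11 35
f 39 35 3
f 42 35 39
f 11 37 36
f 37 8 24
f 36 24 7
f 37 24 36
f 8 23 28
f 23 2 25
f 28 25 9
f 23 25 28
f 4 30 16
f 30 10 31
f 16 31 5
f 30 31 16
f 4 16 14
f 16 5 15
f 14 15 3
f 16 15 14
f 4 14 21
f 14 3 20
f 21 20 7
f 14 20 21
f 4 21 26
f 21 7 27
f 26 27 9
f 21 27 26
f 4 26 30
f 26 9 33
f 30 33 10
f 26 33 30
f 5 31 19
f 31 10 32
f 19 32 6
f 31 32 19
f 3 15 39
f 15 5 40
f 39 40 12
f 15 40 39
f 7 20 36
f 20 3 35
f 36 35 11
f 20 35 36
f 9 27 28
f 27 7 24
f 28 24 8
f 27 24 28
f 10 33 29
f 33 9 25
f 29 25 2
f 33 25 29
f 44 46 43
f 47 44 43
f 43 46 45
f 45 47 43
f 44 50 46
f 48 44 47
f 48 50 44
f 46 50 45
f 49 47 45
f 45 50 49
f 49 48 47
f 50 48 49
f 52 54 51
f 55 52 51
f 51 54 53
f 53 55 51
f 52 58 54
f 56 52 55
f 56 58 52
f 54 58 53
f 57 55 53
f 53 58 57
f 57 56 55
f 58 56 57
f 60 59 63
f 60 63 61
f 61 63 64
f 61 64 62
f 63 59 65
f 63 65 64
f 64 65 66
f 64 66 62
f 65 59 67
f 65 67 66
f 66 67 68
f 66 68 62
f 67 59 69
f 67 69 68
f 68 69 70
f 68 70 62
f 69 59 71
f 69 71 70
f 70 71 72
f 70 72 62
f 71 59 73
f 71 73 72
f 72 73 74
f 72 74 62
f 73 59 75
f 73 75 74
f 74 75 76
f 74 76 62
f 75 59 77
f 75 77 76
f 76 77 78
f 76 78 62
f 77 59 79
f 77 79 78
f 78 79 80
f 78 80 62
f 79 59 81
f 79 81 80
f 80 81 82
f 80 82 62
f 81 59 83
f 81 83 82
f 82 83 84
f 82 84 62
f 83 59 85
f 83 85 84
f 84 85 86
f 84 86 62
f 85 59 87
f 85 87 86
f 86 87 88
f 86 88 62
f 87 59 89
f 87 89 88
f 88 89 90
f 88 90 62
f 89 59 60
f 89 60 90
f 90 60 61
f 90 61 62
f 92 91 95
f 92 95 93
f 93 95 96
f 93 96 94
f 95 91 97
f 95 97 96
f 96 97 98
f 96 98 94
f 97 91 99
f 97 99 98
f 98 99 100
f 98 100 94
f 99 91 101
f 99 101 100
f 100 101 102
f 100 102 94
f 101 91 103
f 101 103 102
f 102 103 104
f 102 104 94
f 103 91 105
f 103 105 104
f 104 105 106
f 104 106 94
f 105 91 107
f 105 107 106
f 106 107 108
f 106 108 94
f 107 91 109
f 107 109 108
f 108 109 110
f 108 110 94
f 109 91 111
f 109 111 110
f 110 111 112
f 110 112 94
f 111 91 113
f 111 113 112
f 112 113 114
f 112 114 94
f 113 91 115
f 113 115 114
f 114 115 116
f 114 116 94
f 115 91 117
f 115 117 116
f 116 117 118
f 116 118 94
f 117 91 119
f 117 119 118
f 118 119 120
f 118 120 94
f 119 91 121
f 119 121 120
f 120 121 122
f 120 122 94
f 121 91 92
f 121 92 122
f 122 92 93
f 122 93 94



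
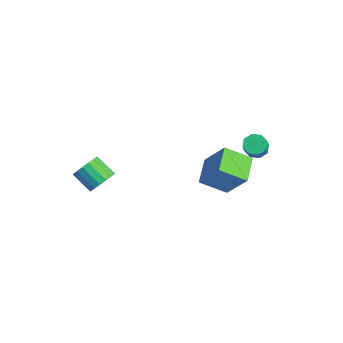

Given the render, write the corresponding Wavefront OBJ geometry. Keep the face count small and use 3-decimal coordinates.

v 3.067 3.335 -0.322
v 3.578 3.672 -0.475
v 4.063 3.301 0.33
v 3.553 2.965 0.482
v 3.278 3.912 -0.184
v 3.763 3.542 0.621
v 2.855 3.815 0.026
v 3.34 3.445 0.831
v 2.557 3.437 0.032
v 3.042 3.066 0.837
v 2.557 2.999 -0.17
v 3.042 2.628 0.635
v 2.857 2.758 -0.461
v 3.342 2.388 0.344
v 3.28 2.855 -0.671
v 3.765 2.485 0.134
v 3.578 3.234 -0.677
v 4.063 2.863 0.128
v 3.535 -0.127 -1.186
v 2.435 0.79 -0.709
v 4.187 1.071 -1.985
v 3.086 1.988 -1.508
v 4.634 0.352 0.428
v 3.533 1.269 0.905
v 5.285 1.55 -0.371
v 4.185 2.467 0.106
v -1.005 -3.122 -3.59
v -0.471 -3.523 -3.132
v -1.48 -3.998 -2.371
v -2.015 -3.598 -2.83
v -0.503 -3.178 -2.958
v -1.512 -3.653 -2.197
v -0.649 -2.82 -2.929
v -1.658 -3.295 -2.168
v -0.877 -2.532 -3.051
v -1.886 -3.007 -2.291
v -1.135 -2.378 -3.297
v -2.144 -2.854 -2.537
v -1.363 -2.396 -3.611
v -2.372 -2.871 -2.85
v -1.509 -2.58 -3.919
v -2.518 -3.055 -3.158
v -1.54 -2.888 -4.152
v -2.549 -3.363 -3.392
v -1.448 -3.25 -4.257
v -2.457 -3.725 -3.496
v -1.255 -3.583 -4.209
v -2.264 -4.058 -3.448
v -1.005 -3.81 -4.019
v -2.014 -4.285 -3.258
v -0.755 -3.88 -3.731
v -1.764 -4.355 -2.97
v -0.562 -3.776 -3.411
v -1.571 -4.251 -2.65
f 2 1 5
f 2 5 3
f 3 5 6
f 3 6 4
f 5 1 7
f 5 7 6
f 6 7 8
f 6 8 4
f 7 1 9
f 7 9 8
f 8 9 10
f 8 10 4
f 9 1 11
f 9 11 10
f 10 11 12
f 10 12 4
f 11 1 13
f 11 13 12
f 12 13 14
f 12 14 4
f 13 1 15
f 13 15 14
f 14 15 16
f 14 16 4
f 15 1 17
f 15 17 16
f 16 17 18
f 16 18 4
f 17 1 2
f 17 2 18
f 18 2 3
f 18 3 4
f 20 22 19
f 23 20 19
f 19 22 21
f 21 23 19
f 20 26 22
f 24 20 23
f 24 26 20
f 22 26 21
f 25 23 21
f 21 26 25
f 25 24 23
f 26 24 25
f 28 27 31
f 28 31 29
f 29 31 32
f 29 32 30
f 31 27 33
f 31 33 32
f 32 33 34
f 32 34 30
f 33 27 35
f 33 35 34
f 34 35 36
f 34 36 30
f 35 27 37
f 35 37 36
f 36 37 38
f 36 38 30
f 37 27 39
f 37 39 38
f 38 39 40
f 38 40 30
f 39 27 41
f 39 41 40
f 40 41 42
f 40 42 30
f 41 27 43
f 41 43 42
f 42 43 44
f 42 44 30
f 43 27 45
f 43 45 44
f 44 45 46
f 44 46 30
f 45 27 47
f 45 47 46
f 46 47 48
f 46 48 30
f 47 27 49
f 47 49 48
f 48 49 50
f 48 50 30
f 49 27 51
f 49 51 50
f 50 51 52
f 50 52 30
f 51 27 53
f 51 53 52
f 52 53 54
f 52 54 30
f 53 27 28
f 53 28 54
f 54 28 29
f 54 29 30



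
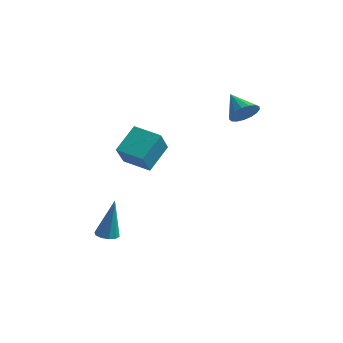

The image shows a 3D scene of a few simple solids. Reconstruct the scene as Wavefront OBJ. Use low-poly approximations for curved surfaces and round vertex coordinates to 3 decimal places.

v 3.577 2.653 2.697
v 3.98 2.444 3.331
v 2.463 3.007 3.523
v 4.063 2.806 3.288
v 4.034 3.132 3.109
v 3.9 3.349 2.836
v 3.693 3.406 2.531
v 3.458 3.291 2.264
v 3.251 3.029 2.097
v 3.118 2.682 2.067
v 3.091 2.328 2.181
v 3.174 2.048 2.414
v 3.35 1.907 2.712
v 3.578 1.937 3.006
v 3.805 2.131 3.23
v 0.338 -3.077 -3.904
v 0.812 -2.776 -4.001
v 0.622 -2.843 -1.776
v 0.541 -2.551 -3.989
v 0.192 -2.528 -3.945
v -0.101 -2.714 -3.886
v -0.226 -3.039 -3.833
v -0.136 -3.379 -3.808
v 0.136 -3.603 -3.819
v 0.484 -3.627 -3.863
v 0.777 -3.44 -3.923
v 0.902 -3.115 -3.975
v -0.323 -1.186 -0.13
v 0.132 -2.196 1.038
v -0.324 0.054 0.943
v 0.131 -0.956 2.111
v 1.029 -0.924 -0.431
v 1.484 -1.934 0.737
v 1.028 0.316 0.642
v 1.483 -0.694 1.81
f 2 1 4
f 2 4 3
f 4 1 5
f 4 5 3
f 5 1 6
f 5 6 3
f 6 1 7
f 6 7 3
f 7 1 8
f 7 8 3
f 8 1 9
f 8 9 3
f 9 1 10
f 9 10 3
f 10 1 11
f 10 11 3
f 11 1 12
f 11 12 3
f 12 1 13
f 12 13 3
f 13 1 14
f 13 14 3
f 14 1 15
f 14 15 3
f 15 1 2
f 15 2 3
f 17 16 19
f 17 19 18
f 19 16 20
f 19 20 18
f 20 16 21
f 20 21 18
f 21 16 22
f 21 22 18
f 22 16 23
f 22 23 18
f 23 16 24
f 23 24 18
f 24 16 25
f 24 25 18
f 25 16 26
f 25 26 18
f 26 16 27
f 26 27 18
f 27 16 17
f 27 17 18
f 29 31 28
f 32 29 28
f 28 31 30
f 30 32 28
f 29 35 31
f 33 29 32
f 33 35 29
f 31 35 30
f 34 32 30
f 30 35 34
f 34 33 32
f 35 33 34



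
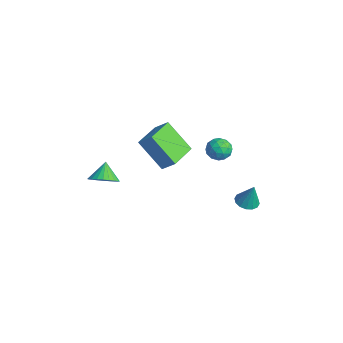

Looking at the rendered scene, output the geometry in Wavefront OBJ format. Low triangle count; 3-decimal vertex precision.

v 0.891 2.399 0.494
v 1.525 2.416 0.24
v 1.195 1.604 1.2
v 1.829 1.621 0.946
v 1.593 2.148 1.311
v 1.405 2.64 0.875
v 1.315 1.38 0.565
v 1.127 1.872 0.129
v 1.787 1.787 0.284
v 1.959 2.261 0.745
v 0.761 1.759 0.695
v 0.933 2.233 1.156
v 1.181 2.477 0.305
v 1.539 1.543 1.135
v 1.4 1.853 1.349
v 1.773 1.863 1.2
v 1.111 2.609 0.678
v 1.483 2.619 0.529
v 1.523 2.461 1.158
v 1.237 1.401 0.911
v 1.609 1.411 0.762
v 0.947 2.157 0.24
v 1.32 2.167 0.091
v 1.197 1.559 0.282
v 1.708 2.117 0.182
v 1.887 1.65 0.596
v 1.585 1.509 0.373
v 1.474 1.797 0.116
v 1.809 2.396 0.452
v 1.988 1.929 0.867
v 1.849 2.239 1.082
v 1.739 2.528 0.825
v 1.963 2.026 0.478
v 0.732 2.091 0.573
v 0.911 1.624 0.988
v 0.981 1.492 0.615
v 0.871 1.781 0.358
v 0.833 2.37 0.844
v 1.012 1.903 1.258
v 1.246 2.223 1.324
v 1.135 2.511 1.067
v 0.757 1.994 0.962
v 1.833 -2.344 2.978
v 2.353 -1.918 3.576
v 0.848 -1.059 2.919
v 1.368 -0.633 3.517
v 2.852 -1.627 1.583
v 3.372 -1.201 2.181
v 1.867 -0.342 1.524
v 2.387 0.084 2.122
v 0.494 -3.549 -0.291
v 1.013 -3.784 0.212
v -0.094 -3.171 0.491
v 1.11 -3.51 0.152
v 1.113 -3.243 0.025
v 1.022 -3.021 -0.15
v 0.851 -2.881 -0.347
v 0.625 -2.842 -0.536
v 0.38 -2.911 -0.687
v 0.151 -3.077 -0.778
v -0.025 -3.315 -0.795
v -0.122 -3.589 -0.735
v -0.125 -3.856 -0.608
v -0.034 -4.078 -0.433
v 0.137 -4.218 -0.236
v 0.363 -4.257 -0.047
v 0.609 -4.188 0.104
v 0.837 -4.022 0.195
v 2.533 2.956 -2.576
v 3.054 2.634 -2.668
v 2.867 3.144 -1.344
v 3.131 2.938 -2.736
v 3.048 3.247 -2.76
v 2.827 3.478 -2.735
v 2.526 3.569 -2.668
v 2.228 3.496 -2.575
v 2.011 3.278 -2.483
v 1.934 2.974 -2.416
v 2.017 2.665 -2.391
v 2.239 2.434 -2.416
v 2.539 2.343 -2.484
v 2.838 2.416 -2.576
f 1 38 17
f 38 12 41
f 17 41 6
f 38 41 17
f 1 17 13
f 17 6 18
f 13 18 2
f 17 18 13
f 1 13 22
f 13 2 23
f 22 23 8
f 13 23 22
f 1 22 34
f 22 8 37
f 34 37 11
f 22 37 34
f 1 34 38
f 34 11 42
f 38 42 12
f 34 42 38
f 2 18 29
f 18 6 32
f 29 32 10
f 18 32 29
f 6 41 19
f 41 12 40
f 19 40 5
f 41 40 19
f 12 42 39
f 42 11 35
f 39 35 3
f 42 35 39
f 11 37 36
f 37 8 24
f 36 24 7
f 37 24 36
f 8 23 28
f 23 2 25
f 28 25 9
f 23 25 28
f 4 30 16
f 30 10 31
f 16 31 5
f 30 31 16
f 4 16 14
f 16 5 15
f 14 15 3
f 16 15 14
f 4 14 21
f 14 3 20
f 21 20 7
f 14 20 21
f 4 21 26
f 21 7 27
f 26 27 9
f 21 27 26
f 4 26 30
f 26 9 33
f 30 33 10
f 26 33 30
f 5 31 19
f 31 10 32
f 19 32 6
f 31 32 19
f 3 15 39
f 15 5 40
f 39 40 12
f 15 40 39
f 7 20 36
f 20 3 35
f 36 35 11
f 20 35 36
f 9 27 28
f 27 7 24
f 28 24 8
f 27 24 28
f 10 33 29
f 33 9 25
f 29 25 2
f 33 25 29
f 44 46 43
f 47 44 43
f 43 46 45
f 45 47 43
f 44 50 46
f 48 44 47
f 48 50 44
f 46 50 45
f 49 47 45
f 45 50 49
f 49 48 47
f 50 48 49
f 52 51 54
f 52 54 53
f 54 51 55
f 54 55 53
f 55 51 56
f 55 56 53
f 56 51 57
f 56 57 53
f 57 51 58
f 57 58 53
f 58 51 59
f 58 59 53
f 59 51 60
f 59 60 53
f 60 51 61
f 60 61 53
f 61 51 62
f 61 62 53
f 62 51 63
f 62 63 53
f 63 51 64
f 63 64 53
f 64 51 65
f 64 65 53
f 65 51 66
f 65 66 53
f 66 51 67
f 66 67 53
f 67 51 68
f 67 68 53
f 68 51 52
f 68 52 53
f 70 69 72
f 70 72 71
f 72 69 73
f 72 73 71
f 73 69 74
f 73 74 71
f 74 69 75
f 74 75 71
f 75 69 76
f 75 76 71
f 76 69 77
f 76 77 71
f 77 69 78
f 77 78 71
f 78 69 79
f 78 79 71
f 79 69 80
f 79 80 71
f 80 69 81
f 80 81 71
f 81 69 82
f 81 82 71
f 82 69 70
f 82 70 71



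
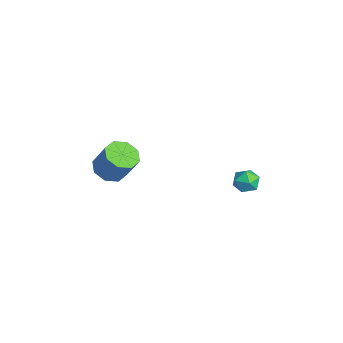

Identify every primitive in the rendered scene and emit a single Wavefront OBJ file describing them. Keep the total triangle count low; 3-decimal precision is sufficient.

v -0.481 -3.477 -2.147
v 0.325 -3.233 -2.608
v 1.007 -2.739 -1.154
v 0.201 -2.983 -0.693
v -0.156 -2.679 -2.571
v 0.525 -2.185 -1.117
v -0.828 -2.593 -2.285
v -0.146 -2.098 -0.832
v -1.296 -3.025 -1.919
v -0.614 -2.53 -0.465
v -1.287 -3.721 -1.686
v -0.605 -3.227 -0.232
v -0.805 -4.275 -1.723
v -0.124 -3.781 -0.269
v -0.134 -4.362 -2.008
v 0.548 -3.867 -0.555
v 0.334 -3.93 -2.375
v 1.016 -3.435 -0.921
v 0.683 4.018 -3.611
v 1.017 3.777 -4.296
v -0.117 3.003 -3.644
v 0.217 2.762 -4.329
v 0.633 2.727 -3.647
v 1.127 3.354 -3.627
v -0.227 3.426 -4.313
v 0.267 4.053 -4.293
v 0.455 3.411 -4.73
v 0.986 2.979 -4.318
v -0.086 3.801 -3.622
v 0.445 3.369 -3.21
f 2 1 5
f 2 5 3
f 3 5 6
f 3 6 4
f 5 1 7
f 5 7 6
f 6 7 8
f 6 8 4
f 7 1 9
f 7 9 8
f 8 9 10
f 8 10 4
f 9 1 11
f 9 11 10
f 10 11 12
f 10 12 4
f 11 1 13
f 11 13 12
f 12 13 14
f 12 14 4
f 13 1 15
f 13 15 14
f 14 15 16
f 14 16 4
f 15 1 17
f 15 17 16
f 16 17 18
f 16 18 4
f 17 1 2
f 17 2 18
f 18 2 3
f 18 3 4
f 19 30 24
f 19 24 20
f 19 20 26
f 19 26 29
f 19 29 30
f 20 24 28
f 24 30 23
f 30 29 21
f 29 26 25
f 26 20 27
f 22 28 23
f 22 23 21
f 22 21 25
f 22 25 27
f 22 27 28
f 23 28 24
f 21 23 30
f 25 21 29
f 27 25 26
f 28 27 20



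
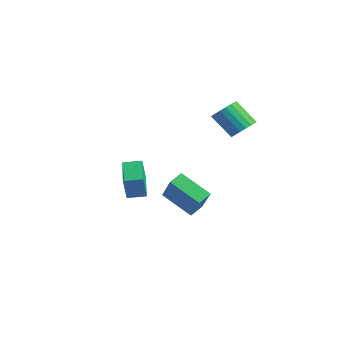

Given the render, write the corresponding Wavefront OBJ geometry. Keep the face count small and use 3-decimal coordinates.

v -1.443 -3.745 -1.675
v -1.23 -4.092 -0.325
v -2.763 -2.906 -1.251
v -2.549 -3.253 0.099
v -0.911 -2.967 -1.559
v -0.697 -3.314 -0.209
v -2.23 -2.128 -1.135
v -2.017 -2.475 0.215
v -0.464 2.423 1.57
v -0.023 2.746 2.113
v -1.076 2.3 3.233
v -1.516 1.977 2.69
v -0.231 3.003 2.02
v -1.283 2.557 3.14
v -0.484 3.145 1.838
v -1.537 2.698 2.958
v -0.734 3.143 1.603
v -1.786 2.697 2.723
v -0.93 3 1.362
v -1.982 2.553 2.482
v -1.034 2.742 1.162
v -2.086 2.295 2.281
v -1.025 2.42 1.042
v -2.077 1.974 2.162
v -0.904 2.1 1.027
v -1.957 1.654 2.147
v -0.697 1.843 1.12
v -1.749 1.397 2.24
v -0.443 1.702 1.302
v -1.496 1.255 2.422
v -0.194 1.703 1.537
v -1.246 1.257 2.657
v 0.002 1.847 1.778
v -1.05 1.4 2.898
v 0.106 2.105 1.979
v -0.946 1.658 3.098
v 0.097 2.426 2.098
v -0.955 1.98 3.218
v -4.048 0.084 -3.912
v -2.81 -0.301 -2.298
v -4.204 0.872 -3.604
v -2.966 0.487 -1.991
v -2.534 0.773 -4.909
v -1.296 0.388 -3.296
v -2.69 1.561 -4.602
v -1.452 1.176 -2.988
f 2 4 1
f 5 2 1
f 1 4 3
f 3 5 1
f 2 8 4
f 6 2 5
f 6 8 2
f 4 8 3
f 7 5 3
f 3 8 7
f 7 6 5
f 8 6 7
f 10 9 13
f 10 13 11
f 11 13 14
f 11 14 12
f 13 9 15
f 13 15 14
f 14 15 16
f 14 16 12
f 15 9 17
f 15 17 16
f 16 17 18
f 16 18 12
f 17 9 19
f 17 19 18
f 18 19 20
f 18 20 12
f 19 9 21
f 19 21 20
f 20 21 22
f 20 22 12
f 21 9 23
f 21 23 22
f 22 23 24
f 22 24 12
f 23 9 25
f 23 25 24
f 24 25 26
f 24 26 12
f 25 9 27
f 25 27 26
f 26 27 28
f 26 28 12
f 27 9 29
f 27 29 28
f 28 29 30
f 28 30 12
f 29 9 31
f 29 31 30
f 30 31 32
f 30 32 12
f 31 9 33
f 31 33 32
f 32 33 34
f 32 34 12
f 33 9 35
f 33 35 34
f 34 35 36
f 34 36 12
f 35 9 37
f 35 37 36
f 36 37 38
f 36 38 12
f 37 9 10
f 37 10 38
f 38 10 11
f 38 11 12
f 40 42 39
f 43 40 39
f 39 42 41
f 41 43 39
f 40 46 42
f 44 40 43
f 44 46 40
f 42 46 41
f 45 43 41
f 41 46 45
f 45 44 43
f 46 44 45



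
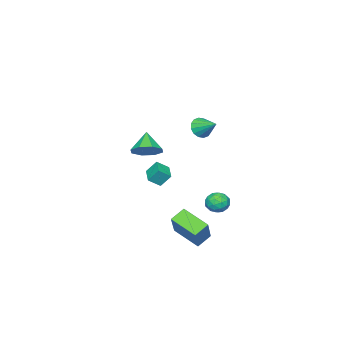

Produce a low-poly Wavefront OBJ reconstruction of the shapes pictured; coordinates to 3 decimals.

v -0.144 2.465 3.113
v 0.338 2.172 3.511
v 0.024 3.575 3.727
v 0.516 2.301 3.229
v 0.518 2.474 2.917
v 0.342 2.644 2.657
v 0.037 2.767 2.519
v -0.318 2.808 2.54
v -0.625 2.758 2.714
v -0.804 2.629 2.996
v -0.805 2.456 3.308
v -0.63 2.286 3.568
v -0.324 2.163 3.706
v 0.03 2.122 3.685
v -3.151 -3.689 -2.932
v -3.452 -3.17 -2.157
v -3.722 -3.246 -3.451
v -4.023 -2.727 -2.677
v -2.357 -2.913 -3.143
v -2.658 -2.394 -2.369
v -2.928 -2.47 -3.663
v -3.229 -1.951 -2.888
v -2.966 2.318 -3.602
v -2.278 2.576 -3.466
v -2.562 1.184 -3.494
v -1.874 1.442 -3.358
v -2.417 1.543 -2.855
v -2.667 2.243 -2.922
v -2.173 1.517 -4.038
v -2.423 2.217 -4.105
v -1.789 2.081 -3.736
v -1.939 2.097 -3.005
v -2.901 1.663 -3.955
v -3.051 1.679 -3.224
v -2.657 2.546 -3.543
v -2.183 1.214 -3.417
v -2.501 1.273 -3.121
v -2.098 1.425 -3.041
v -2.886 2.351 -3.224
v -2.482 2.502 -3.144
v -2.563 1.895 -2.785
v -2.358 1.258 -3.816
v -1.954 1.409 -3.736
v -2.742 2.335 -3.919
v -2.339 2.487 -3.839
v -2.277 1.865 -4.175
v -1.966 2.407 -3.622
v -1.728 1.741 -3.559
v -1.904 1.785 -3.958
v -2.051 2.196 -3.997
v -2.054 2.416 -3.192
v -1.817 1.75 -3.129
v -2.136 1.809 -2.833
v -2.282 2.221 -2.873
v -1.766 2.125 -3.351
v -3.023 2.01 -3.831
v -2.786 1.344 -3.768
v -2.558 1.539 -4.087
v -2.704 1.951 -4.127
v -3.112 2.019 -3.401
v -2.874 1.353 -3.338
v -2.789 1.564 -2.963
v -2.936 1.975 -3.002
v -3.074 1.635 -3.609
v -0.795 -1.718 0.024
v -0.061 -1.661 0.593
v -1.545 -2.342 1.056
v -0.482 -1.088 0.633
v -1.086 -0.885 0.316
v -1.519 -1.169 -0.171
v -1.528 -1.775 -0.544
v -1.107 -2.348 -0.584
v -0.503 -2.552 -0.268
v -0.07 -2.267 0.22
v 0.608 1.268 -4.615
v -0.204 1.49 -4.093
v 0.581 2.844 -5.328
v -0.231 3.066 -4.806
v 1.811 1.994 -3.054
v 0.999 2.216 -2.532
v 1.784 3.57 -3.767
v 0.972 3.792 -3.245
f 2 1 4
f 2 4 3
f 4 1 5
f 4 5 3
f 5 1 6
f 5 6 3
f 6 1 7
f 6 7 3
f 7 1 8
f 7 8 3
f 8 1 9
f 8 9 3
f 9 1 10
f 9 10 3
f 10 1 11
f 10 11 3
f 11 1 12
f 11 12 3
f 12 1 13
f 12 13 3
f 13 1 14
f 13 14 3
f 14 1 2
f 14 2 3
f 16 18 15
f 19 16 15
f 15 18 17
f 17 19 15
f 16 22 18
f 20 16 19
f 20 22 16
f 18 22 17
f 21 19 17
f 17 22 21
f 21 20 19
f 22 20 21
f 23 60 39
f 60 34 63
f 39 63 28
f 60 63 39
f 23 39 35
f 39 28 40
f 35 40 24
f 39 40 35
f 23 35 44
f 35 24 45
f 44 45 30
f 35 45 44
f 23 44 56
f 44 30 59
f 56 59 33
f 44 59 56
f 23 56 60
f 56 33 64
f 60 64 34
f 56 64 60
f 24 40 51
f 40 28 54
f 51 54 32
f 40 54 51
f 28 63 41
f 63 34 62
f 41 62 27
f 63 62 41
f 34 64 61
f 64 33 57
f 61 57 25
f 64 57 61
f 33 59 58
f 59 30 46
f 58 46 29
f 59 46 58
f 30 45 50
f 45 24 47
f 50 47 31
f 45 47 50
f 26 52 38
f 52 32 53
f 38 53 27
f 52 53 38
f 26 38 36
f 38 27 37
f 36 37 25
f 38 37 36
f 26 36 43
f 36 25 42
f 43 42 29
f 36 42 43
f 26 43 48
f 43 29 49
f 48 49 31
f 43 49 48
f 26 48 52
f 48 31 55
f 52 55 32
f 48 55 52
f 27 53 41
f 53 32 54
f 41 54 28
f 53 54 41
f 25 37 61
f 37 27 62
f 61 62 34
f 37 62 61
f 29 42 58
f 42 25 57
f 58 57 33
f 42 57 58
f 31 49 50
f 49 29 46
f 50 46 30
f 49 46 50
f 32 55 51
f 55 31 47
f 51 47 24
f 55 47 51
f 66 65 68
f 66 68 67
f 68 65 69
f 68 69 67
f 69 65 70
f 69 70 67
f 70 65 71
f 70 71 67
f 71 65 72
f 71 72 67
f 72 65 73
f 72 73 67
f 73 65 74
f 73 74 67
f 74 65 66
f 74 66 67
f 76 78 75
f 79 76 75
f 75 78 77
f 77 79 75
f 76 82 78
f 80 76 79
f 80 82 76
f 78 82 77
f 81 79 77
f 77 82 81
f 81 80 79
f 82 80 81



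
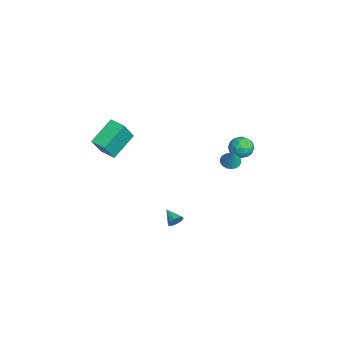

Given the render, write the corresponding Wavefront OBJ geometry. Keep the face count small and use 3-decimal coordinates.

v 0.292 -0.602 -3.247
v 0.568 -0.712 -2.808
v -0.572 -1.038 -2.813
v 0.435 -0.415 -2.772
v 0.248 -0.189 -2.917
v 0.077 -0.12 -3.188
v -0.011 -0.236 -3.482
v 0.016 -0.491 -3.685
v 0.148 -0.788 -3.721
v 0.335 -1.015 -3.576
v 0.506 -1.083 -3.305
v 0.595 -0.967 -3.012
v -1.255 2.814 0.687
v -0.697 2.766 0.398
v -0.625 2.846 1.893
v -0.737 3.043 0.411
v -0.879 3.275 0.479
v -1.095 3.416 0.589
v -1.343 3.438 0.718
v -1.574 3.336 0.841
v -1.741 3.131 0.933
v -1.812 2.863 0.977
v -1.773 2.586 0.964
v -1.631 2.354 0.896
v -1.414 2.213 0.786
v -1.166 2.191 0.657
v -0.936 2.293 0.534
v -0.768 2.498 0.442
v -4.276 4.269 -0.43
v -3.899 4.557 0.252
v -3.581 3.123 -0.332
v -3.204 3.411 0.35
v -4.013 3.223 0.371
v -4.442 3.931 0.31
v -3.038 3.749 -0.39
v -3.467 4.457 -0.451
v -3.133 4.235 0.276
v -3.736 3.91 0.747
v -3.744 3.77 -0.827
v -4.347 3.445 -0.356
v -4.148 4.514 -0.098
v -3.332 3.166 0.018
v -3.807 3.056 0.03
v -3.585 3.225 0.431
v -4.468 4.146 -0.064
v -4.246 4.315 0.337
v -4.313 3.531 0.407
v -3.234 3.365 -0.417
v -3.012 3.534 -0.016
v -3.895 4.455 -0.511
v -3.673 4.624 -0.11
v -3.167 4.149 -0.487
v -3.477 4.494 0.317
v -3.068 3.82 0.375
v -2.971 4.018 -0.06
v -3.223 4.435 -0.096
v -3.831 4.303 0.594
v -3.423 3.629 0.652
v -3.898 3.519 0.664
v -4.15 3.935 0.628
v -3.381 4.113 0.609
v -4.057 4.051 -0.732
v -3.649 3.377 -0.674
v -3.33 3.745 -0.708
v -3.582 4.161 -0.744
v -4.412 3.86 -0.455
v -4.003 3.186 -0.397
v -4.257 3.245 0.016
v -4.509 3.662 -0.02
v -4.099 3.567 -0.689
v -2.918 -4.614 0.98
v -2.174 -5.24 2.483
v -3.988 -3.355 2.035
v -3.244 -3.982 3.537
v -2.176 -3.918 0.903
v -1.432 -4.545 2.405
v -3.246 -2.66 1.957
v -2.502 -3.286 3.46
f 2 1 4
f 2 4 3
f 4 1 5
f 4 5 3
f 5 1 6
f 5 6 3
f 6 1 7
f 6 7 3
f 7 1 8
f 7 8 3
f 8 1 9
f 8 9 3
f 9 1 10
f 9 10 3
f 10 1 11
f 10 11 3
f 11 1 12
f 11 12 3
f 12 1 2
f 12 2 3
f 14 13 16
f 14 16 15
f 16 13 17
f 16 17 15
f 17 13 18
f 17 18 15
f 18 13 19
f 18 19 15
f 19 13 20
f 19 20 15
f 20 13 21
f 20 21 15
f 21 13 22
f 21 22 15
f 22 13 23
f 22 23 15
f 23 13 24
f 23 24 15
f 24 13 25
f 24 25 15
f 25 13 26
f 25 26 15
f 26 13 27
f 26 27 15
f 27 13 28
f 27 28 15
f 28 13 14
f 28 14 15
f 29 66 45
f 66 40 69
f 45 69 34
f 66 69 45
f 29 45 41
f 45 34 46
f 41 46 30
f 45 46 41
f 29 41 50
f 41 30 51
f 50 51 36
f 41 51 50
f 29 50 62
f 50 36 65
f 62 65 39
f 50 65 62
f 29 62 66
f 62 39 70
f 66 70 40
f 62 70 66
f 30 46 57
f 46 34 60
f 57 60 38
f 46 60 57
f 34 69 47
f 69 40 68
f 47 68 33
f 69 68 47
f 40 70 67
f 70 39 63
f 67 63 31
f 70 63 67
f 39 65 64
f 65 36 52
f 64 52 35
f 65 52 64
f 36 51 56
f 51 30 53
f 56 53 37
f 51 53 56
f 32 58 44
f 58 38 59
f 44 59 33
f 58 59 44
f 32 44 42
f 44 33 43
f 42 43 31
f 44 43 42
f 32 42 49
f 42 31 48
f 49 48 35
f 42 48 49
f 32 49 54
f 49 35 55
f 54 55 37
f 49 55 54
f 32 54 58
f 54 37 61
f 58 61 38
f 54 61 58
f 33 59 47
f 59 38 60
f 47 60 34
f 59 60 47
f 31 43 67
f 43 33 68
f 67 68 40
f 43 68 67
f 35 48 64
f 48 31 63
f 64 63 39
f 48 63 64
f 37 55 56
f 55 35 52
f 56 52 36
f 55 52 56
f 38 61 57
f 61 37 53
f 57 53 30
f 61 53 57
f 72 74 71
f 75 72 71
f 71 74 73
f 73 75 71
f 72 78 74
f 76 72 75
f 76 78 72
f 74 78 73
f 77 75 73
f 73 78 77
f 77 76 75
f 78 76 77



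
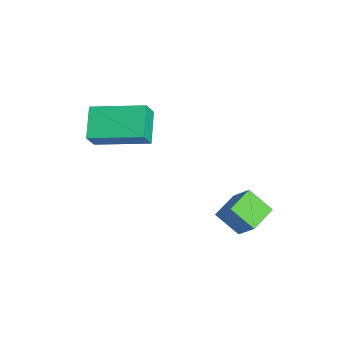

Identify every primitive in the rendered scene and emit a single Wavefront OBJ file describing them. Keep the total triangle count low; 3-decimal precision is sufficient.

v 0.164 1.008 -0.497
v 0.919 1.351 0.342
v 0.712 1.728 -1.285
v 1.468 2.071 -0.447
v 0.892 0.129 -0.793
v 1.648 0.472 0.045
v 1.441 0.849 -1.582
v 2.196 1.192 -0.743
v -2.345 -3.522 1.299
v -3.443 -3.172 2.179
v -1.448 -1.613 1.66
v -2.546 -1.263 2.54
v -1.854 -3.897 2.06
v -2.952 -3.547 2.94
v -0.957 -1.988 2.421
v -2.055 -1.638 3.301
f 2 4 1
f 5 2 1
f 1 4 3
f 3 5 1
f 2 8 4
f 6 2 5
f 6 8 2
f 4 8 3
f 7 5 3
f 3 8 7
f 7 6 5
f 8 6 7
f 10 12 9
f 13 10 9
f 9 12 11
f 11 13 9
f 10 16 12
f 14 10 13
f 14 16 10
f 12 16 11
f 15 13 11
f 11 16 15
f 15 14 13
f 16 14 15



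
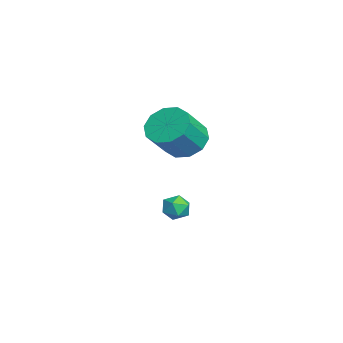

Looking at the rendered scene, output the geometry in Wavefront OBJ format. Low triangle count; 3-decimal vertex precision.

v 0.962 -2.063 -0.565
v 1.431 -2.128 -1.028
v 1.089 -3.092 -0.292
v 1.558 -3.157 -0.755
v 1.672 -2.786 -0.217
v 1.594 -2.151 -0.387
v 0.926 -3.069 -0.933
v 0.848 -2.434 -1.103
v 1.409 -2.75 -1.256
v 1.87 -2.575 -0.813
v 0.65 -2.645 -0.507
v 1.111 -2.47 -0.064
v 1.839 -2.28 3.277
v 2.374 -2.733 2.592
v 3.216 -3.532 3.778
v 2.681 -3.08 4.463
v 2.656 -2.217 2.739
v 3.498 -3.017 3.925
v 2.625 -1.726 3.092
v 3.468 -2.525 4.278
v 2.295 -1.446 3.515
v 3.137 -2.246 4.701
v 1.79 -1.485 3.848
v 2.632 -2.284 5.034
v 1.304 -1.828 3.962
v 2.146 -2.627 5.148
v 1.022 -2.343 3.815
v 1.864 -3.143 5.001
v 1.052 -2.835 3.462
v 1.895 -3.634 4.648
v 1.383 -3.114 3.039
v 2.225 -3.914 4.225
v 1.888 -3.076 2.706
v 2.73 -3.875 3.892
f 1 12 6
f 1 6 2
f 1 2 8
f 1 8 11
f 1 11 12
f 2 6 10
f 6 12 5
f 12 11 3
f 11 8 7
f 8 2 9
f 4 10 5
f 4 5 3
f 4 3 7
f 4 7 9
f 4 9 10
f 5 10 6
f 3 5 12
f 7 3 11
f 9 7 8
f 10 9 2
f 14 13 17
f 14 17 15
f 15 17 18
f 15 18 16
f 17 13 19
f 17 19 18
f 18 19 20
f 18 20 16
f 19 13 21
f 19 21 20
f 20 21 22
f 20 22 16
f 21 13 23
f 21 23 22
f 22 23 24
f 22 24 16
f 23 13 25
f 23 25 24
f 24 25 26
f 24 26 16
f 25 13 27
f 25 27 26
f 26 27 28
f 26 28 16
f 27 13 29
f 27 29 28
f 28 29 30
f 28 30 16
f 29 13 31
f 29 31 30
f 30 31 32
f 30 32 16
f 31 13 33
f 31 33 32
f 32 33 34
f 32 34 16
f 33 13 14
f 33 14 34
f 34 14 15
f 34 15 16



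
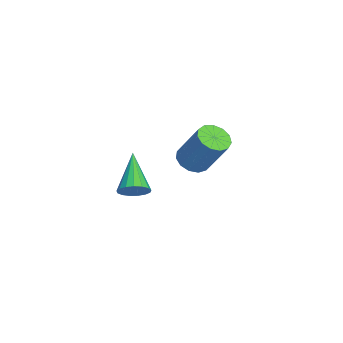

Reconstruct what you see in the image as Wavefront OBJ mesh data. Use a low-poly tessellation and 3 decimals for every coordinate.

v -0.863 -0.622 -0.489
v -0.208 -0.397 -0.825
v 0.398 0.467 0.933
v -0.257 0.242 1.269
v -0.493 -0.075 -0.885
v 0.113 0.788 0.873
v -0.895 0.073 -0.819
v -0.289 0.937 0.939
v -1.287 0.001 -0.648
v -0.682 0.864 1.11
v -1.545 -0.269 -0.427
v -0.939 0.594 1.331
v -1.586 -0.651 -0.225
v -0.98 0.212 1.533
v -1.397 -1.024 -0.107
v -0.791 -0.161 1.651
v -1.039 -1.269 -0.111
v -0.433 -0.405 1.647
v -0.625 -1.308 -0.234
v -0.019 -0.445 1.524
v -0.286 -1.129 -0.438
v 0.319 -0.266 1.32
v -0.131 -0.79 -0.659
v 0.475 0.074 1.099
v 4.649 -2.896 1.582
v 4.99 -3.189 2.065
v 3.071 -2.964 2.658
v 5.02 -2.881 2.128
v 4.964 -2.576 2.066
v 4.836 -2.345 1.892
v 4.666 -2.24 1.648
v 4.491 -2.285 1.389
v 4.352 -2.471 1.174
v 4.282 -2.754 1.053
v 4.295 -3.069 1.053
v 4.389 -3.345 1.174
v 4.543 -3.518 1.389
v 4.721 -3.549 1.648
v 4.883 -3.43 1.892
f 2 1 5
f 2 5 3
f 3 5 6
f 3 6 4
f 5 1 7
f 5 7 6
f 6 7 8
f 6 8 4
f 7 1 9
f 7 9 8
f 8 9 10
f 8 10 4
f 9 1 11
f 9 11 10
f 10 11 12
f 10 12 4
f 11 1 13
f 11 13 12
f 12 13 14
f 12 14 4
f 13 1 15
f 13 15 14
f 14 15 16
f 14 16 4
f 15 1 17
f 15 17 16
f 16 17 18
f 16 18 4
f 17 1 19
f 17 19 18
f 18 19 20
f 18 20 4
f 19 1 21
f 19 21 20
f 20 21 22
f 20 22 4
f 21 1 23
f 21 23 22
f 22 23 24
f 22 24 4
f 23 1 2
f 23 2 24
f 24 2 3
f 24 3 4
f 26 25 28
f 26 28 27
f 28 25 29
f 28 29 27
f 29 25 30
f 29 30 27
f 30 25 31
f 30 31 27
f 31 25 32
f 31 32 27
f 32 25 33
f 32 33 27
f 33 25 34
f 33 34 27
f 34 25 35
f 34 35 27
f 35 25 36
f 35 36 27
f 36 25 37
f 36 37 27
f 37 25 38
f 37 38 27
f 38 25 39
f 38 39 27
f 39 25 26
f 39 26 27



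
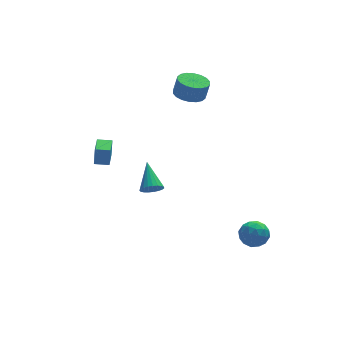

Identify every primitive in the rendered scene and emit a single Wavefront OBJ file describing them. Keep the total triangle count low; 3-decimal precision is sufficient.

v 1.812 3.485 3.448
v 2.424 4.135 3.331
v 2.659 4.105 4.395
v 2.048 3.455 4.512
v 2.089 4.341 3.411
v 2.325 4.31 4.475
v 1.7 4.377 3.498
v 1.935 4.346 4.562
v 1.333 4.236 3.575
v 1.568 4.206 4.639
v 1.061 3.947 3.627
v 1.296 3.917 4.691
v 0.938 3.566 3.644
v 1.173 3.536 4.708
v 0.988 3.169 3.621
v 1.223 3.139 4.685
v 1.201 2.835 3.565
v 1.436 2.805 4.629
v 1.535 2.63 3.485
v 1.771 2.599 4.549
v 1.925 2.594 3.398
v 2.16 2.563 4.462
v 2.292 2.734 3.321
v 2.527 2.704 4.385
v 2.564 3.023 3.269
v 2.799 2.993 4.333
v 2.687 3.404 3.252
v 2.922 3.374 4.316
v 2.637 3.801 3.275
v 2.872 3.771 4.339
v 2.528 -2.944 -3.506
v 3.29 -2.83 -3.915
v 3.19 -3.63 -2.465
v 3.952 -3.516 -2.874
v 3.537 -2.832 -2.525
v 3.128 -2.408 -3.169
v 3.352 -4.052 -3.211
v 2.943 -3.628 -3.855
v 3.799 -3.514 -3.733
v 3.914 -2.76 -3.309
v 2.566 -3.7 -3.071
v 2.681 -2.946 -2.647
v 2.851 -2.826 -3.802
v 3.629 -3.634 -2.578
v 3.385 -3.232 -2.373
v 3.833 -3.164 -2.613
v 2.756 -2.579 -3.363
v 3.204 -2.511 -3.604
v 3.349 -2.513 -2.787
v 3.276 -3.949 -2.776
v 3.724 -3.881 -3.017
v 2.647 -3.296 -3.767
v 3.095 -3.228 -4.007
v 3.131 -3.947 -3.593
v 3.598 -3.162 -3.936
v 3.987 -3.565 -3.323
v 3.635 -3.88 -3.522
v 3.394 -3.631 -3.9
v 3.666 -2.719 -3.686
v 4.055 -3.122 -3.074
v 3.811 -2.72 -2.869
v 3.57 -2.471 -3.247
v 3.965 -3.121 -3.579
v 2.425 -3.338 -3.306
v 2.814 -3.741 -2.694
v 2.91 -3.989 -3.133
v 2.669 -3.74 -3.511
v 2.493 -2.895 -3.057
v 2.882 -3.298 -2.444
v 3.086 -2.829 -2.48
v 2.845 -2.58 -2.858
v 2.515 -3.339 -2.801
v -3.919 1.763 0.307
v -3.824 1.857 1.378
v -3.496 2.941 0.165
v -3.4 3.036 1.236
v -3.16 1.484 0.264
v -3.064 1.579 1.335
v -2.736 2.663 0.122
v -2.641 2.757 1.193
v -0.698 2.064 -2.699
v -0.256 2.315 -3.136
v -0.522 3.596 -1.641
v -0.498 2.411 -3.235
v -0.774 2.448 -3.243
v -1.037 2.418 -3.156
v -1.241 2.327 -2.99
v -1.352 2.191 -2.774
v -1.349 2.032 -2.544
v -1.234 1.879 -2.342
v -1.026 1.758 -2.201
v -0.762 1.69 -2.147
v -0.486 1.687 -2.187
v -0.247 1.748 -2.317
v -0.086 1.865 -2.512
v -0.031 2.015 -2.74
v -0.091 2.175 -2.96
f 2 1 5
f 2 5 3
f 3 5 6
f 3 6 4
f 5 1 7
f 5 7 6
f 6 7 8
f 6 8 4
f 7 1 9
f 7 9 8
f 8 9 10
f 8 10 4
f 9 1 11
f 9 11 10
f 10 11 12
f 10 12 4
f 11 1 13
f 11 13 12
f 12 13 14
f 12 14 4
f 13 1 15
f 13 15 14
f 14 15 16
f 14 16 4
f 15 1 17
f 15 17 16
f 16 17 18
f 16 18 4
f 17 1 19
f 17 19 18
f 18 19 20
f 18 20 4
f 19 1 21
f 19 21 20
f 20 21 22
f 20 22 4
f 21 1 23
f 21 23 22
f 22 23 24
f 22 24 4
f 23 1 25
f 23 25 24
f 24 25 26
f 24 26 4
f 25 1 27
f 25 27 26
f 26 27 28
f 26 28 4
f 27 1 29
f 27 29 28
f 28 29 30
f 28 30 4
f 29 1 2
f 29 2 30
f 30 2 3
f 30 3 4
f 31 68 47
f 68 42 71
f 47 71 36
f 68 71 47
f 31 47 43
f 47 36 48
f 43 48 32
f 47 48 43
f 31 43 52
f 43 32 53
f 52 53 38
f 43 53 52
f 31 52 64
f 52 38 67
f 64 67 41
f 52 67 64
f 31 64 68
f 64 41 72
f 68 72 42
f 64 72 68
f 32 48 59
f 48 36 62
f 59 62 40
f 48 62 59
f 36 71 49
f 71 42 70
f 49 70 35
f 71 70 49
f 42 72 69
f 72 41 65
f 69 65 33
f 72 65 69
f 41 67 66
f 67 38 54
f 66 54 37
f 67 54 66
f 38 53 58
f 53 32 55
f 58 55 39
f 53 55 58
f 34 60 46
f 60 40 61
f 46 61 35
f 60 61 46
f 34 46 44
f 46 35 45
f 44 45 33
f 46 45 44
f 34 44 51
f 44 33 50
f 51 50 37
f 44 50 51
f 34 51 56
f 51 37 57
f 56 57 39
f 51 57 56
f 34 56 60
f 56 39 63
f 60 63 40
f 56 63 60
f 35 61 49
f 61 40 62
f 49 62 36
f 61 62 49
f 33 45 69
f 45 35 70
f 69 70 42
f 45 70 69
f 37 50 66
f 50 33 65
f 66 65 41
f 50 65 66
f 39 57 58
f 57 37 54
f 58 54 38
f 57 54 58
f 40 63 59
f 63 39 55
f 59 55 32
f 63 55 59
f 74 76 73
f 77 74 73
f 73 76 75
f 75 77 73
f 74 80 76
f 78 74 77
f 78 80 74
f 76 80 75
f 79 77 75
f 75 80 79
f 79 78 77
f 80 78 79
f 82 81 84
f 82 84 83
f 84 81 85
f 84 85 83
f 85 81 86
f 85 86 83
f 86 81 87
f 86 87 83
f 87 81 88
f 87 88 83
f 88 81 89
f 88 89 83
f 89 81 90
f 89 90 83
f 90 81 91
f 90 91 83
f 91 81 92
f 91 92 83
f 92 81 93
f 92 93 83
f 93 81 94
f 93 94 83
f 94 81 95
f 94 95 83
f 95 81 96
f 95 96 83
f 96 81 97
f 96 97 83
f 97 81 82
f 97 82 83



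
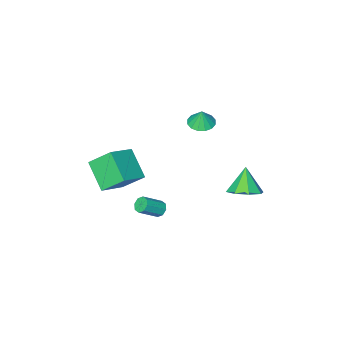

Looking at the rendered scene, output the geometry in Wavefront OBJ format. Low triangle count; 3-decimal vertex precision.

v 1.651 -0.824 -3.199
v 1.937 -0.985 -3.616
v 3.054 -1.177 -2.778
v 2.769 -1.016 -2.361
v 1.961 -0.584 -3.557
v 3.078 -0.777 -2.718
v 1.804 -0.324 -3.288
v 2.921 -0.517 -2.449
v 1.558 -0.356 -2.967
v 2.675 -0.549 -2.129
v 1.366 -0.663 -2.782
v 2.483 -0.855 -1.944
v 1.342 -1.063 -2.842
v 2.459 -1.256 -2.003
v 1.499 -1.323 -3.111
v 2.616 -1.516 -2.272
v 1.745 -1.291 -3.431
v 2.862 -1.484 -2.593
v 3.263 -3.238 0.249
v 2.468 -2.254 1.385
v 3.488 -1.684 -0.941
v 2.693 -0.699 0.195
v 4.867 -2.861 1.045
v 4.072 -1.876 2.181
v 5.092 -1.306 -0.145
v 4.297 -0.322 0.991
v -1.491 -1.282 2.409
v -0.756 -1.571 2.383
v -1.389 -1.118 3.451
v -0.714 -1.169 2.316
v -0.881 -0.798 2.273
v -1.211 -0.557 2.267
v -1.616 -0.51 2.299
v -1.987 -0.67 2.361
v -2.226 -0.994 2.435
v -2.267 -1.395 2.502
v -2.1 -1.766 2.544
v -1.77 -2.007 2.55
v -1.365 -2.054 2.518
v -0.994 -1.894 2.457
v -3.076 0.648 -3.136
v -2.168 0.883 -2.642
v -3.664 -0.048 -1.724
v -2.719 1.476 -2.579
v -3.479 1.583 -2.843
v -4.002 1.143 -3.278
v -3.984 0.412 -3.63
v -3.433 -0.181 -3.693
v -2.673 -0.288 -3.429
v -2.149 0.153 -2.994
f 2 1 5
f 2 5 3
f 3 5 6
f 3 6 4
f 5 1 7
f 5 7 6
f 6 7 8
f 6 8 4
f 7 1 9
f 7 9 8
f 8 9 10
f 8 10 4
f 9 1 11
f 9 11 10
f 10 11 12
f 10 12 4
f 11 1 13
f 11 13 12
f 12 13 14
f 12 14 4
f 13 1 15
f 13 15 14
f 14 15 16
f 14 16 4
f 15 1 17
f 15 17 16
f 16 17 18
f 16 18 4
f 17 1 2
f 17 2 18
f 18 2 3
f 18 3 4
f 20 22 19
f 23 20 19
f 19 22 21
f 21 23 19
f 20 26 22
f 24 20 23
f 24 26 20
f 22 26 21
f 25 23 21
f 21 26 25
f 25 24 23
f 26 24 25
f 28 27 30
f 28 30 29
f 30 27 31
f 30 31 29
f 31 27 32
f 31 32 29
f 32 27 33
f 32 33 29
f 33 27 34
f 33 34 29
f 34 27 35
f 34 35 29
f 35 27 36
f 35 36 29
f 36 27 37
f 36 37 29
f 37 27 38
f 37 38 29
f 38 27 39
f 38 39 29
f 39 27 40
f 39 40 29
f 40 27 28
f 40 28 29
f 42 41 44
f 42 44 43
f 44 41 45
f 44 45 43
f 45 41 46
f 45 46 43
f 46 41 47
f 46 47 43
f 47 41 48
f 47 48 43
f 48 41 49
f 48 49 43
f 49 41 50
f 49 50 43
f 50 41 42
f 50 42 43

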